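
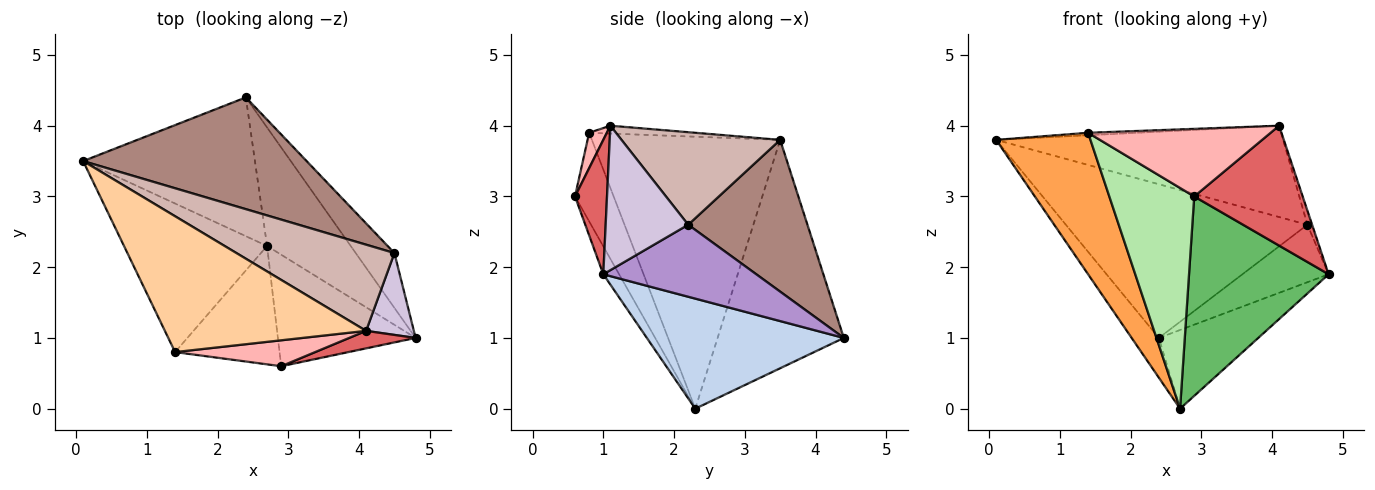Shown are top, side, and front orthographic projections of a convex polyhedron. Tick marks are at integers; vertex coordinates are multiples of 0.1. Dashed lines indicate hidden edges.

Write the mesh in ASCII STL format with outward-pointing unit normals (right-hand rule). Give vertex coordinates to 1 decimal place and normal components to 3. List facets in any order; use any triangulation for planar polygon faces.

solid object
 facet normal -0.788 0.170 -0.592
  outer loop
   vertex 2.7 2.3 0.0
   vertex 0.1 3.5 3.8
   vertex 2.4 4.4 1.0
  endloop
 endfacet
 facet normal 0.739 0.373 -0.561
  outer loop
   vertex 2.7 2.3 0.0
   vertex 2.4 4.4 1.0
   vertex 4.8 1.0 1.9
  endloop
 endfacet
 facet normal -0.809 -0.405 -0.426
  outer loop
   vertex 1.4 0.8 3.9
   vertex 0.1 3.5 3.8
   vertex 2.7 2.3 0.0
  endloop
 endfacet
 facet normal -0.039 0.018 0.999
  outer loop
   vertex 4.1 1.1 4.0
   vertex 0.1 3.5 3.8
   vertex 1.4 0.8 3.9
  endloop
 endfacet
 facet normal -0.098 -0.869 -0.486
  outer loop
   vertex 2.9 0.6 3.0
   vertex 2.7 2.3 0.0
   vertex 4.8 1.0 1.9
  endloop
 endfacet
 facet normal -0.372 -0.818 -0.439
  outer loop
   vertex 2.9 0.6 3.0
   vertex 1.4 0.8 3.9
   vertex 2.7 2.3 0.0
  endloop
 endfacet
 facet normal 0.280 -0.950 0.139
  outer loop
   vertex 2.9 0.6 3.0
   vertex 4.8 1.0 1.9
   vertex 4.1 1.1 4.0
  endloop
 endfacet
 facet normal 0.090 -0.930 0.357
  outer loop
   vertex 2.9 0.6 3.0
   vertex 4.1 1.1 4.0
   vertex 1.4 0.8 3.9
  endloop
 endfacet
 facet normal 0.789 0.445 -0.424
  outer loop
   vertex 4.5 2.2 2.6
   vertex 4.8 1.0 1.9
   vertex 2.4 4.4 1.0
  endloop
 endfacet
 facet normal 0.948 0.054 0.313
  outer loop
   vertex 4.5 2.2 2.6
   vertex 4.1 1.1 4.0
   vertex 4.8 1.0 1.9
  endloop
 endfacet
 facet normal 0.371 0.751 0.546
  outer loop
   vertex 4.5 2.2 2.6
   vertex 2.4 4.4 1.0
   vertex 0.1 3.5 3.8
  endloop
 endfacet
 facet normal 0.373 0.675 0.637
  outer loop
   vertex 4.5 2.2 2.6
   vertex 0.1 3.5 3.8
   vertex 4.1 1.1 4.0
  endloop
 endfacet
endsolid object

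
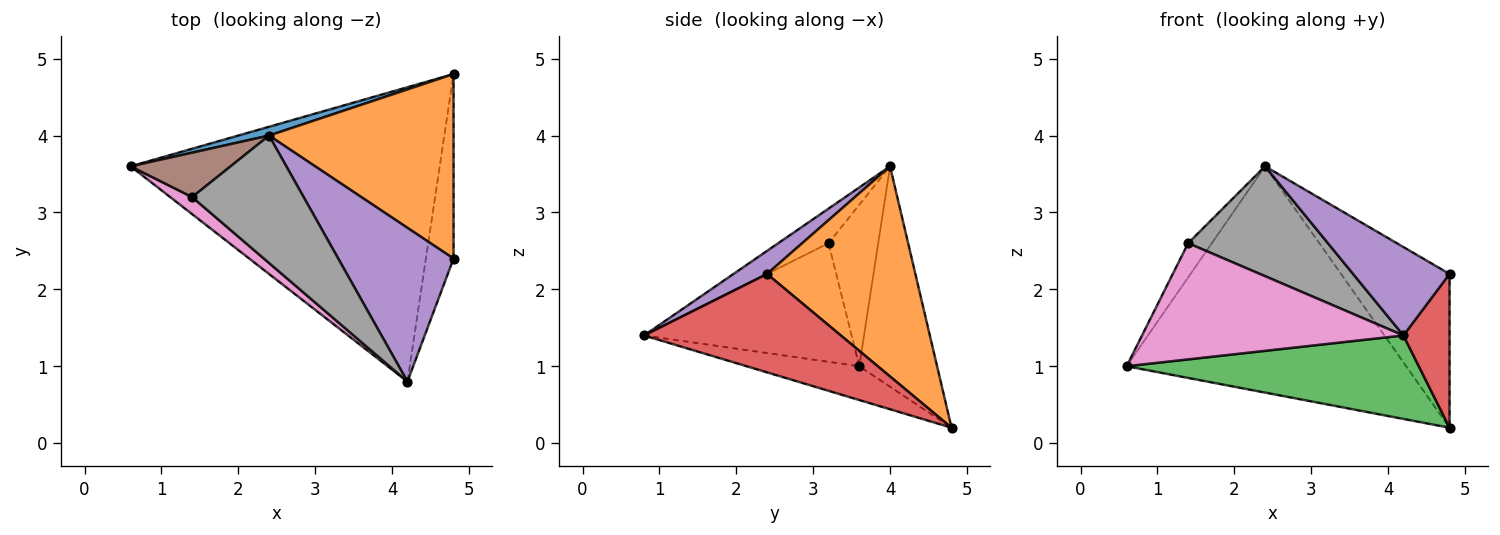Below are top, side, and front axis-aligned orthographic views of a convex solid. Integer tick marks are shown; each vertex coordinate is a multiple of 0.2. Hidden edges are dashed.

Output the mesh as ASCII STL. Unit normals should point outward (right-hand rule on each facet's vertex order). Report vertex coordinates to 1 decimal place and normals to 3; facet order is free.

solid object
 facet normal -0.268 0.963 0.037
  outer loop
   vertex 2.4 4.0 3.6
   vertex 4.8 4.8 0.2
   vertex 0.6 3.6 1.0
  endloop
 endfacet
 facet normal 0.658 0.482 0.578
  outer loop
   vertex 2.4 4.0 3.6
   vertex 4.8 2.4 2.2
   vertex 4.8 4.8 0.2
  endloop
 endfacet
 facet normal -0.105 -0.271 -0.957
  outer loop
   vertex 4.2 0.8 1.4
   vertex 0.6 3.6 1.0
   vertex 4.8 4.8 0.2
  endloop
 endfacet
 facet normal 0.939 -0.220 -0.264
  outer loop
   vertex 4.2 0.8 1.4
   vertex 4.8 4.8 0.2
   vertex 4.8 2.4 2.2
  endloop
 endfacet
 facet normal 0.171 -0.491 0.854
  outer loop
   vertex 4.2 0.8 1.4
   vertex 4.8 2.4 2.2
   vertex 2.4 4.0 3.6
  endloop
 endfacet
 facet normal -0.788 0.375 0.488
  outer loop
   vertex 1.4 3.2 2.6
   vertex 2.4 4.0 3.6
   vertex 0.6 3.6 1.0
  endloop
 endfacet
 facet normal -0.618 -0.778 0.114
  outer loop
   vertex 1.4 3.2 2.6
   vertex 0.6 3.6 1.0
   vertex 4.2 0.8 1.4
  endloop
 endfacet
 facet normal -0.229 -0.636 0.737
  outer loop
   vertex 1.4 3.2 2.6
   vertex 4.2 0.8 1.4
   vertex 2.4 4.0 3.6
  endloop
 endfacet
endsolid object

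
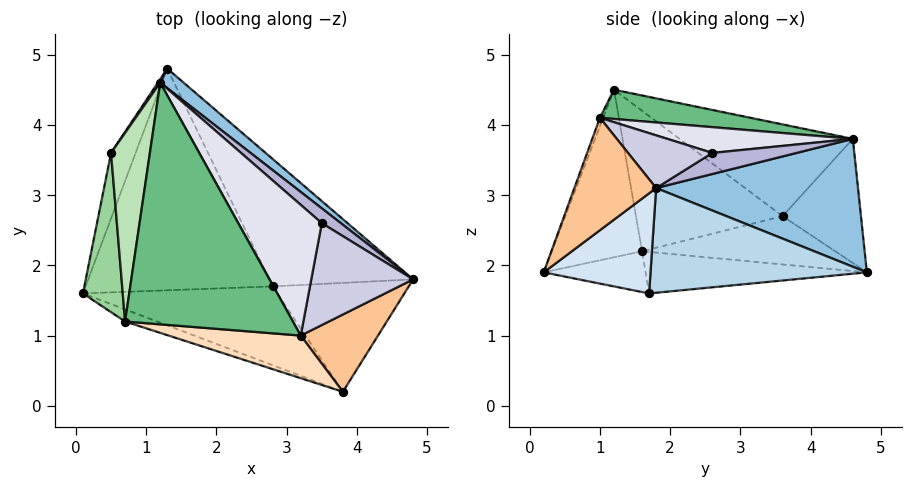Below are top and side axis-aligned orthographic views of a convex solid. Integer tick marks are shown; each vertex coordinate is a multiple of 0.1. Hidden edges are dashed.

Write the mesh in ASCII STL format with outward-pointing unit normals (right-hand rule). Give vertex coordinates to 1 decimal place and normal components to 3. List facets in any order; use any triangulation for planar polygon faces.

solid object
 facet normal -0.358 -0.931 -0.069
  outer loop
   vertex 3.8 0.2 1.9
   vertex 0.7 1.2 4.5
   vertex 0.1 1.6 2.2
  endloop
 endfacet
 facet normal 0.624 0.773 0.114
  outer loop
   vertex 1.2 4.6 3.8
   vertex 4.8 1.8 3.1
   vertex 1.3 4.8 1.9
  endloop
 endfacet
 facet normal 0.553 0.341 -0.760
  outer loop
   vertex 2.8 1.7 1.6
   vertex 1.3 4.8 1.9
   vertex 4.8 1.8 3.1
  endloop
 endfacet
 facet normal 0.577 0.228 -0.784
  outer loop
   vertex 2.8 1.7 1.6
   vertex 4.8 1.8 3.1
   vertex 3.8 0.2 1.9
  endloop
 endfacet
 facet normal -0.217 -0.010 -0.976
  outer loop
   vertex 2.8 1.7 1.6
   vertex 0.1 1.6 2.2
   vertex 1.3 4.8 1.9
  endloop
 endfacet
 facet normal -0.195 -0.316 -0.929
  outer loop
   vertex 2.8 1.7 1.6
   vertex 3.8 0.2 1.9
   vertex 0.1 1.6 2.2
  endloop
 endfacet
 facet normal 0.600 -0.685 0.413
  outer loop
   vertex 3.2 1.0 4.1
   vertex 3.8 0.2 1.9
   vertex 4.8 1.8 3.1
  endloop
 endfacet
 facet normal -0.021 -0.941 0.336
  outer loop
   vertex 3.2 1.0 4.1
   vertex 0.7 1.2 4.5
   vertex 3.8 0.2 1.9
  endloop
 endfacet
 facet normal 0.169 0.175 0.970
  outer loop
   vertex 3.2 1.0 4.1
   vertex 1.2 4.6 3.8
   vertex 0.7 1.2 4.5
  endloop
 endfacet
 facet normal -0.955 0.123 0.271
  outer loop
   vertex 0.5 3.6 2.7
   vertex 0.1 1.6 2.2
   vertex 0.7 1.2 4.5
  endloop
 endfacet
 facet normal -0.900 0.211 0.381
  outer loop
   vertex 0.5 3.6 2.7
   vertex 0.7 1.2 4.5
   vertex 1.2 4.6 3.8
  endloop
 endfacet
 facet normal -0.856 0.280 -0.436
  outer loop
   vertex 0.5 3.6 2.7
   vertex 1.3 4.8 1.9
   vertex 0.1 1.6 2.2
  endloop
 endfacet
 facet normal -0.827 0.562 0.016
  outer loop
   vertex 0.5 3.6 2.7
   vertex 1.2 4.6 3.8
   vertex 1.3 4.8 1.9
  endloop
 endfacet
 facet normal 0.583 0.618 0.528
  outer loop
   vertex 3.5 2.6 3.6
   vertex 4.8 1.8 3.1
   vertex 1.2 4.6 3.8
  endloop
 endfacet
 facet normal 0.451 0.188 0.872
  outer loop
   vertex 3.5 2.6 3.6
   vertex 3.2 1.0 4.1
   vertex 4.8 1.8 3.1
  endloop
 endfacet
 facet normal 0.286 0.236 0.928
  outer loop
   vertex 3.5 2.6 3.6
   vertex 1.2 4.6 3.8
   vertex 3.2 1.0 4.1
  endloop
 endfacet
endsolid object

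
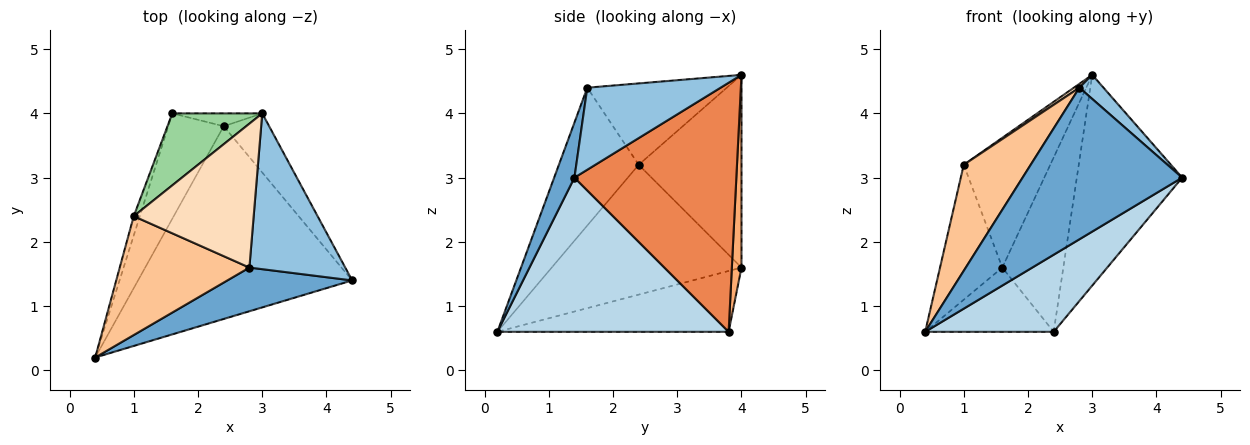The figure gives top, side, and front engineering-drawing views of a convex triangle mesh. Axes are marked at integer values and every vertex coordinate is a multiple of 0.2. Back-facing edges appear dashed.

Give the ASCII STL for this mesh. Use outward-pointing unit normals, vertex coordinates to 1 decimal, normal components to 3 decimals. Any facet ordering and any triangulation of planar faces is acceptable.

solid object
 facet normal 0.121 -0.954 0.275
  outer loop
   vertex 2.8 1.6 4.4
   vertex 0.4 0.2 0.6
   vertex 4.4 1.4 3.0
  endloop
 endfacet
 facet normal 0.646 -0.117 0.755
  outer loop
   vertex 2.8 1.6 4.4
   vertex 4.4 1.4 3.0
   vertex 3.0 4.0 4.6
  endloop
 endfacet
 facet normal 0.556 -0.309 -0.772
  outer loop
   vertex 2.4 3.8 0.6
   vertex 4.4 1.4 3.0
   vertex 0.4 0.2 0.6
  endloop
 endfacet
 facet normal -0.684 0.380 -0.623
  outer loop
   vertex 2.4 3.8 0.6
   vertex 0.4 0.2 0.6
   vertex 1.6 4.0 1.6
  endloop
 endfacet
 facet normal 0.828 0.539 -0.151
  outer loop
   vertex 2.4 3.8 0.6
   vertex 3.0 4.0 4.6
   vertex 4.4 1.4 3.0
  endloop
 endfacet
 facet normal 0.156 0.985 -0.073
  outer loop
   vertex 2.4 3.8 0.6
   vertex 1.6 4.0 1.6
   vertex 3.0 4.0 4.6
  endloop
 endfacet
 facet normal -0.622 -0.521 0.585
  outer loop
   vertex 1.0 2.4 3.2
   vertex 0.4 0.2 0.6
   vertex 2.8 1.6 4.4
  endloop
 endfacet
 facet normal -0.561 -0.022 0.827
  outer loop
   vertex 1.0 2.4 3.2
   vertex 2.8 1.6 4.4
   vertex 3.0 4.0 4.6
  endloop
 endfacet
 facet normal -0.949 0.311 -0.044
  outer loop
   vertex 1.0 2.4 3.2
   vertex 1.6 4.0 1.6
   vertex 0.4 0.2 0.6
  endloop
 endfacet
 facet normal -0.721 0.606 0.336
  outer loop
   vertex 1.0 2.4 3.2
   vertex 3.0 4.0 4.6
   vertex 1.6 4.0 1.6
  endloop
 endfacet
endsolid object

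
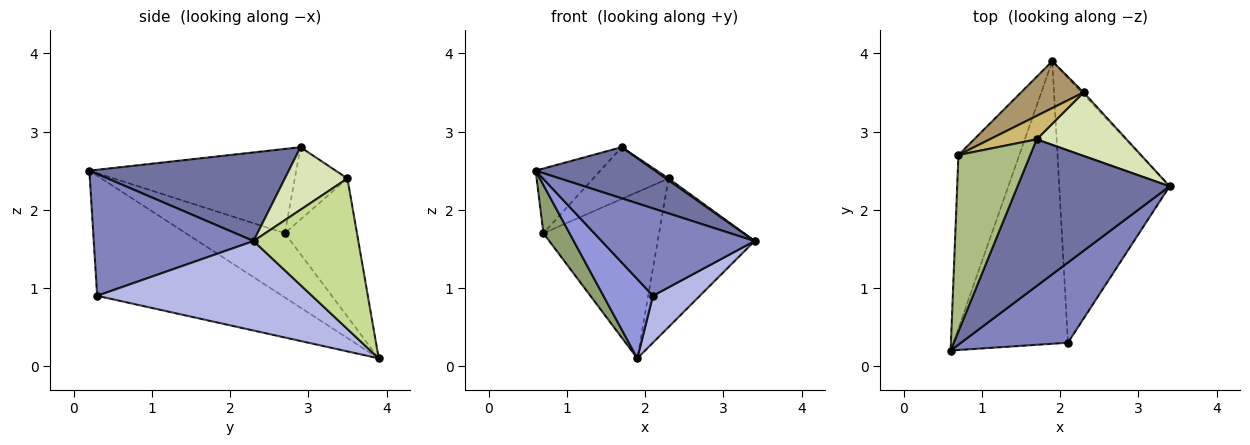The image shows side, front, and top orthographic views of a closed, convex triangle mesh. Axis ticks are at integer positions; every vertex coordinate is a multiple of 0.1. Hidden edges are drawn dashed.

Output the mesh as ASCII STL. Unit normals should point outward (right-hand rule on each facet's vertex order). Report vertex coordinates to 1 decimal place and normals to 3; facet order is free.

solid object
 facet normal 0.482 -0.288 0.827
  outer loop
   vertex 1.7 2.9 2.8
   vertex 0.6 0.2 2.5
   vertex 3.4 2.3 1.6
  endloop
 endfacet
 facet normal 0.610 -0.584 0.535
  outer loop
   vertex 2.1 0.3 0.9
   vertex 3.4 2.3 1.6
   vertex 0.6 0.2 2.5
  endloop
 endfacet
 facet normal -0.710 -0.190 -0.678
  outer loop
   vertex 2.1 0.3 0.9
   vertex 0.6 0.2 2.5
   vertex 1.9 3.9 0.1
  endloop
 endfacet
 facet normal 0.624 -0.136 -0.769
  outer loop
   vertex 2.1 0.3 0.9
   vertex 1.9 3.9 0.1
   vertex 3.4 2.3 1.6
  endloop
 endfacet
 facet normal -0.713 -0.188 -0.676
  outer loop
   vertex 0.7 2.7 1.7
   vertex 1.9 3.9 0.1
   vertex 0.6 0.2 2.5
  endloop
 endfacet
 facet normal -0.740 0.232 0.631
  outer loop
   vertex 0.7 2.7 1.7
   vertex 0.6 0.2 2.5
   vertex 1.7 2.9 2.8
  endloop
 endfacet
 facet normal 0.734 0.679 -0.010
  outer loop
   vertex 2.3 3.5 2.4
   vertex 3.4 2.3 1.6
   vertex 1.9 3.9 0.1
  endloop
 endfacet
 facet normal 0.571 -0.024 0.821
  outer loop
   vertex 2.3 3.5 2.4
   vertex 1.7 2.9 2.8
   vertex 3.4 2.3 1.6
  endloop
 endfacet
 facet normal -0.515 0.825 0.233
  outer loop
   vertex 2.3 3.5 2.4
   vertex 1.9 3.9 0.1
   vertex 0.7 2.7 1.7
  endloop
 endfacet
 facet normal -0.537 0.769 0.348
  outer loop
   vertex 2.3 3.5 2.4
   vertex 0.7 2.7 1.7
   vertex 1.7 2.9 2.8
  endloop
 endfacet
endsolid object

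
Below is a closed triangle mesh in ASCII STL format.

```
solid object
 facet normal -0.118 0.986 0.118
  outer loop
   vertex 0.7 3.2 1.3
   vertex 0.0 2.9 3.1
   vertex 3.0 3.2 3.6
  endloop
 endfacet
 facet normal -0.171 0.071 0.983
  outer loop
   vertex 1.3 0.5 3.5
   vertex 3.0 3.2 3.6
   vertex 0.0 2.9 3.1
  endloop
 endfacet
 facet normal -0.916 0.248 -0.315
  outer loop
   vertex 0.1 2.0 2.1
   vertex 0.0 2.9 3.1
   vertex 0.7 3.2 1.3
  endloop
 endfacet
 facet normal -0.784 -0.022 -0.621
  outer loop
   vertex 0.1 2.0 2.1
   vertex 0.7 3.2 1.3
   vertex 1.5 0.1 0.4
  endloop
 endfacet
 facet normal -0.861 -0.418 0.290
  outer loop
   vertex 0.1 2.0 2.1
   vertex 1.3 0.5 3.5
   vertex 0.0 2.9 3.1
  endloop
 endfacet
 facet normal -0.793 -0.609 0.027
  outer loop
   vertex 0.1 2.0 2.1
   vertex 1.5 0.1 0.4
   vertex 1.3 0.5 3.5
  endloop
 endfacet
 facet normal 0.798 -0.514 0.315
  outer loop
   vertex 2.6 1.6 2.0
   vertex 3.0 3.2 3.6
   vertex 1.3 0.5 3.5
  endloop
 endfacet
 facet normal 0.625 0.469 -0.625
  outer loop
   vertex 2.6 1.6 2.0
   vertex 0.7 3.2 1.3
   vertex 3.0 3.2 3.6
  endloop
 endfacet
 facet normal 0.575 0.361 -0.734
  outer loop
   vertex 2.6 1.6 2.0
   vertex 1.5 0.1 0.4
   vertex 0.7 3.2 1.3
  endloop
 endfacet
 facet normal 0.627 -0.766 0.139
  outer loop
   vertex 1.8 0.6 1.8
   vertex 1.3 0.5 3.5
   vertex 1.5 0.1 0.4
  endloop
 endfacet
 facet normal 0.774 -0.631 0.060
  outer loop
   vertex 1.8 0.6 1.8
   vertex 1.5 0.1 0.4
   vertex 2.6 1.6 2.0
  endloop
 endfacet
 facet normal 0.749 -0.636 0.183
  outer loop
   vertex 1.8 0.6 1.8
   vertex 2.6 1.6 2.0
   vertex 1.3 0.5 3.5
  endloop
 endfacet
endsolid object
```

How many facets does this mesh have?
12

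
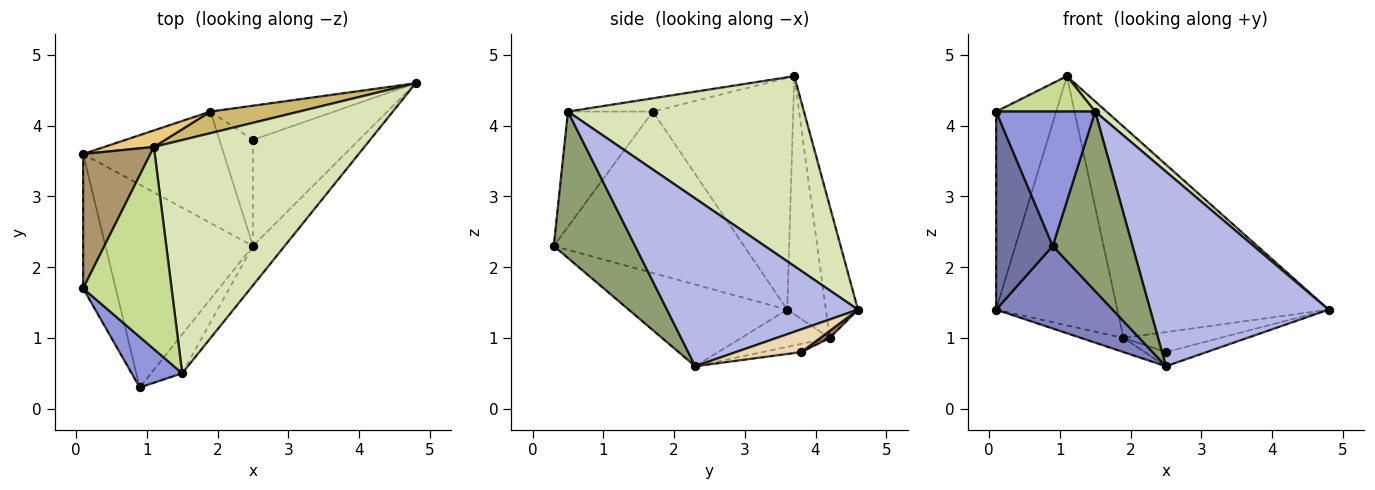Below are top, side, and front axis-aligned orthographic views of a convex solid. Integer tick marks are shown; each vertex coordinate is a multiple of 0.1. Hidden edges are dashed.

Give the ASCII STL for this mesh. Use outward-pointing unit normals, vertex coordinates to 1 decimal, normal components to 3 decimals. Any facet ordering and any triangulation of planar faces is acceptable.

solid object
 facet normal -0.941 -0.280 -0.190
  outer loop
   vertex 0.1 3.6 1.4
   vertex 0.9 0.3 2.3
   vertex 0.1 1.7 4.2
  endloop
 endfacet
 facet normal -0.456 -0.335 -0.824
  outer loop
   vertex 0.1 3.6 1.4
   vertex 2.5 2.3 0.6
   vertex 0.9 0.3 2.3
  endloop
 endfacet
 facet normal -0.626 -0.730 0.274
  outer loop
   vertex 1.5 0.5 4.2
   vertex 0.1 1.7 4.2
   vertex 0.9 0.3 2.3
  endloop
 endfacet
 facet normal 0.724 -0.676 -0.137
  outer loop
   vertex 1.5 0.5 4.2
   vertex 2.5 2.3 0.6
   vertex 4.8 4.6 1.4
  endloop
 endfacet
 facet normal 0.706 -0.692 -0.150
  outer loop
   vertex 1.5 0.5 4.2
   vertex 0.9 0.3 2.3
   vertex 2.5 2.3 0.6
  endloop
 endfacet
 facet normal -0.254 0.122 -0.960
  outer loop
   vertex 1.9 4.2 1.0
   vertex 2.5 2.3 0.6
   vertex 0.1 3.6 1.4
  endloop
 endfacet
 facet normal -0.146 -0.171 0.974
  outer loop
   vertex 1.1 3.7 4.7
   vertex 0.1 1.7 4.2
   vertex 1.5 0.5 4.2
  endloop
 endfacet
 facet normal 0.670 -0.032 0.742
  outer loop
   vertex 1.1 3.7 4.7
   vertex 1.5 0.5 4.2
   vertex 4.8 4.6 1.4
  endloop
 endfacet
 facet normal -0.888 0.380 0.258
  outer loop
   vertex 1.1 3.7 4.7
   vertex 0.1 3.6 1.4
   vertex 0.1 1.7 4.2
  endloop
 endfacet
 facet normal -0.150 0.984 0.101
  outer loop
   vertex 1.1 3.7 4.7
   vertex 4.8 4.6 1.4
   vertex 1.9 4.2 1.0
  endloop
 endfacet
 facet normal -0.303 0.951 0.063
  outer loop
   vertex 1.1 3.7 4.7
   vertex 1.9 4.2 1.0
   vertex 0.1 3.6 1.4
  endloop
 endfacet
 facet normal 0.208 0.129 -0.970
  outer loop
   vertex 2.5 3.8 0.8
   vertex 4.8 4.6 1.4
   vertex 2.5 2.3 0.6
  endloop
 endfacet
 facet normal 0.049 0.505 -0.862
  outer loop
   vertex 2.5 3.8 0.8
   vertex 1.9 4.2 1.0
   vertex 4.8 4.6 1.4
  endloop
 endfacet
 facet normal -0.235 0.128 -0.963
  outer loop
   vertex 2.5 3.8 0.8
   vertex 2.5 2.3 0.6
   vertex 1.9 4.2 1.0
  endloop
 endfacet
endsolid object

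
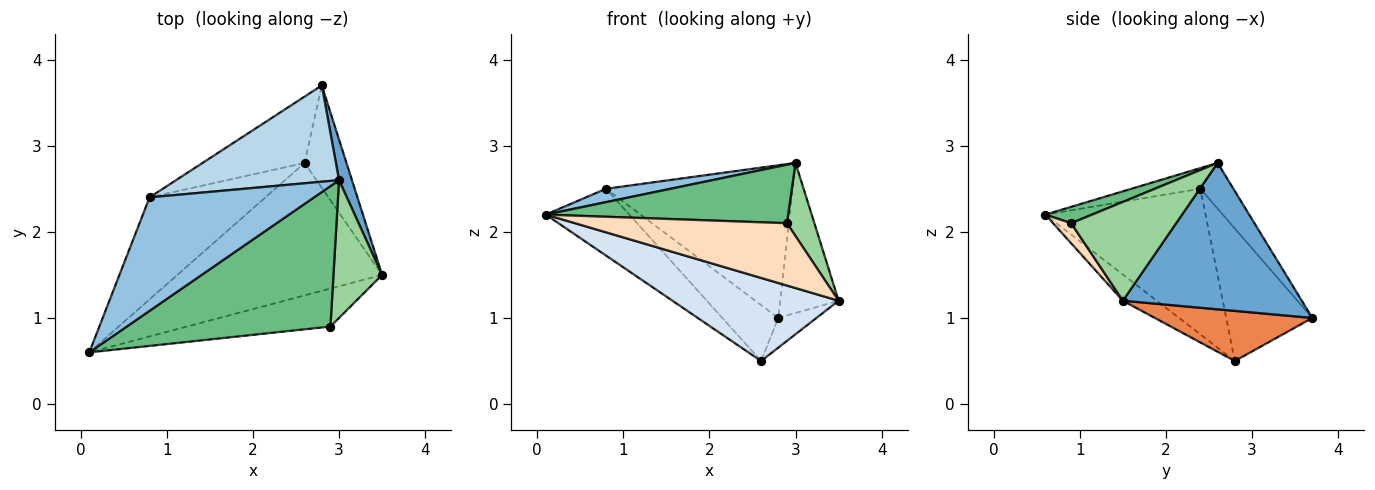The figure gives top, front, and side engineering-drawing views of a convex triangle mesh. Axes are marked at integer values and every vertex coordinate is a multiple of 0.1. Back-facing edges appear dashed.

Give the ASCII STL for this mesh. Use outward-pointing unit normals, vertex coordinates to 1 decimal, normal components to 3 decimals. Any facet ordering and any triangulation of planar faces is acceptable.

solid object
 facet normal 0.947 0.309 0.084
  outer loop
   vertex 3.0 2.6 2.8
   vertex 3.5 1.5 1.2
   vertex 2.8 3.7 1.0
  endloop
 endfacet
 facet normal -0.124 -0.116 0.985
  outer loop
   vertex 0.8 2.4 2.5
   vertex 0.1 0.6 2.2
   vertex 3.0 2.6 2.8
  endloop
 endfacet
 facet normal -0.148 0.836 0.528
  outer loop
   vertex 0.8 2.4 2.5
   vertex 3.0 2.6 2.8
   vertex 2.8 3.7 1.0
  endloop
 endfacet
 facet normal -0.108 -0.528 -0.842
  outer loop
   vertex 2.6 2.8 0.5
   vertex 3.5 1.5 1.2
   vertex 0.1 0.6 2.2
  endloop
 endfacet
 facet normal 0.754 0.183 -0.631
  outer loop
   vertex 2.6 2.8 0.5
   vertex 2.8 3.7 1.0
   vertex 3.5 1.5 1.2
  endloop
 endfacet
 facet normal -0.725 0.378 -0.576
  outer loop
   vertex 2.6 2.8 0.5
   vertex 0.1 0.6 2.2
   vertex 0.8 2.4 2.5
  endloop
 endfacet
 facet normal -0.704 0.458 -0.542
  outer loop
   vertex 2.6 2.8 0.5
   vertex 0.8 2.4 2.5
   vertex 2.8 3.7 1.0
  endloop
 endfacet
 facet normal 0.073 -0.852 -0.519
  outer loop
   vertex 2.9 0.9 2.1
   vertex 0.1 0.6 2.2
   vertex 3.5 1.5 1.2
  endloop
 endfacet
 facet normal 0.074 -0.383 0.921
  outer loop
   vertex 2.9 0.9 2.1
   vertex 3.0 2.6 2.8
   vertex 0.1 0.6 2.2
  endloop
 endfacet
 facet normal 0.873 -0.228 0.430
  outer loop
   vertex 2.9 0.9 2.1
   vertex 3.5 1.5 1.2
   vertex 3.0 2.6 2.8
  endloop
 endfacet
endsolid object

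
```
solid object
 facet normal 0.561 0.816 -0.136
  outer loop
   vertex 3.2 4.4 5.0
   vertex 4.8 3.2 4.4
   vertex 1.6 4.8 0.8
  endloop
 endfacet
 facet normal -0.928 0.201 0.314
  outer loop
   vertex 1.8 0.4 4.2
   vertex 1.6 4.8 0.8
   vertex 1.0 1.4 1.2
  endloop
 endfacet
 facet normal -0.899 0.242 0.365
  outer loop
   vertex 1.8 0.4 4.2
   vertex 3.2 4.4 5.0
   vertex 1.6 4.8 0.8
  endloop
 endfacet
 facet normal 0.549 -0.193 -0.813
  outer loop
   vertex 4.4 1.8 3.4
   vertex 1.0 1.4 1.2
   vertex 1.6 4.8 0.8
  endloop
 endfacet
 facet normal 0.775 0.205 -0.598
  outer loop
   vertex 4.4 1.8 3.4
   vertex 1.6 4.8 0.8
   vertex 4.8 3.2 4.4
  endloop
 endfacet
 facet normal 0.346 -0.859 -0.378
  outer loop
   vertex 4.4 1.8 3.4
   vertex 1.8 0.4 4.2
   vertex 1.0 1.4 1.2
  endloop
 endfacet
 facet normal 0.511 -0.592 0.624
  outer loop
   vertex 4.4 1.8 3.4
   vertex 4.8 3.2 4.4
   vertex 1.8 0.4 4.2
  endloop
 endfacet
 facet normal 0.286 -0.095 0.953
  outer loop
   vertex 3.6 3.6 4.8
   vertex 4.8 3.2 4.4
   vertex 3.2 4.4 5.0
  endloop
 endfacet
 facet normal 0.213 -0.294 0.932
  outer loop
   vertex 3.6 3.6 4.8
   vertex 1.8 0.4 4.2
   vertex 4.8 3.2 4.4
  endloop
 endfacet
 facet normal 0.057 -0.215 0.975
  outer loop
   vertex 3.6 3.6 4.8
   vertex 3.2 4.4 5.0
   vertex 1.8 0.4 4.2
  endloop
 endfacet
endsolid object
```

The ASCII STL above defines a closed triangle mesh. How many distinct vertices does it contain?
7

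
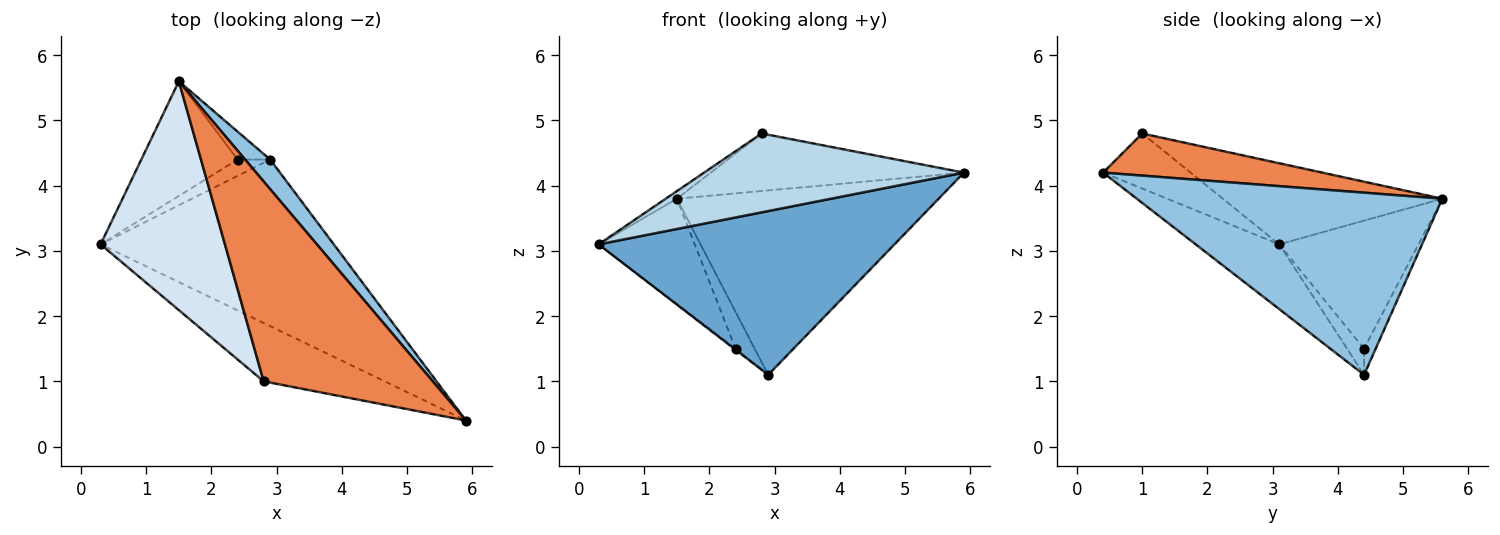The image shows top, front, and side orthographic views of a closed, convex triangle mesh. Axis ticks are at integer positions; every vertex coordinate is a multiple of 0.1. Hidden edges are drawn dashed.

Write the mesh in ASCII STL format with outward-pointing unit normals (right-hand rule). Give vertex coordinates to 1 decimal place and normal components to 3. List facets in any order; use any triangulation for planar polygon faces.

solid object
 facet normal -0.194 -0.688 -0.699
  outer loop
   vertex 2.9 4.4 1.1
   vertex 5.9 0.4 4.2
   vertex 0.3 3.1 3.1
  endloop
 endfacet
 facet normal 0.755 0.647 0.104
  outer loop
   vertex 2.9 4.4 1.1
   vertex 1.5 5.6 3.8
   vertex 5.9 0.4 4.2
  endloop
 endfacet
 facet normal -0.261 -0.776 -0.574
  outer loop
   vertex 2.8 1.0 4.8
   vertex 0.3 3.1 3.1
   vertex 5.9 0.4 4.2
  endloop
 endfacet
 facet normal -0.546 0.028 0.837
  outer loop
   vertex 2.8 1.0 4.8
   vertex 1.5 5.6 3.8
   vertex 0.3 3.1 3.1
  endloop
 endfacet
 facet normal 0.233 0.269 0.935
  outer loop
   vertex 2.8 1.0 4.8
   vertex 5.9 0.4 4.2
   vertex 1.5 5.6 3.8
  endloop
 endfacet
 facet normal -0.700 0.483 -0.526
  outer loop
   vertex 2.4 4.4 1.5
   vertex 0.3 3.1 3.1
   vertex 1.5 5.6 3.8
  endloop
 endfacet
 facet normal -0.624 0.048 -0.780
  outer loop
   vertex 2.4 4.4 1.5
   vertex 2.9 4.4 1.1
   vertex 0.3 3.1 3.1
  endloop
 endfacet
 facet normal -0.436 0.717 -0.544
  outer loop
   vertex 2.4 4.4 1.5
   vertex 1.5 5.6 3.8
   vertex 2.9 4.4 1.1
  endloop
 endfacet
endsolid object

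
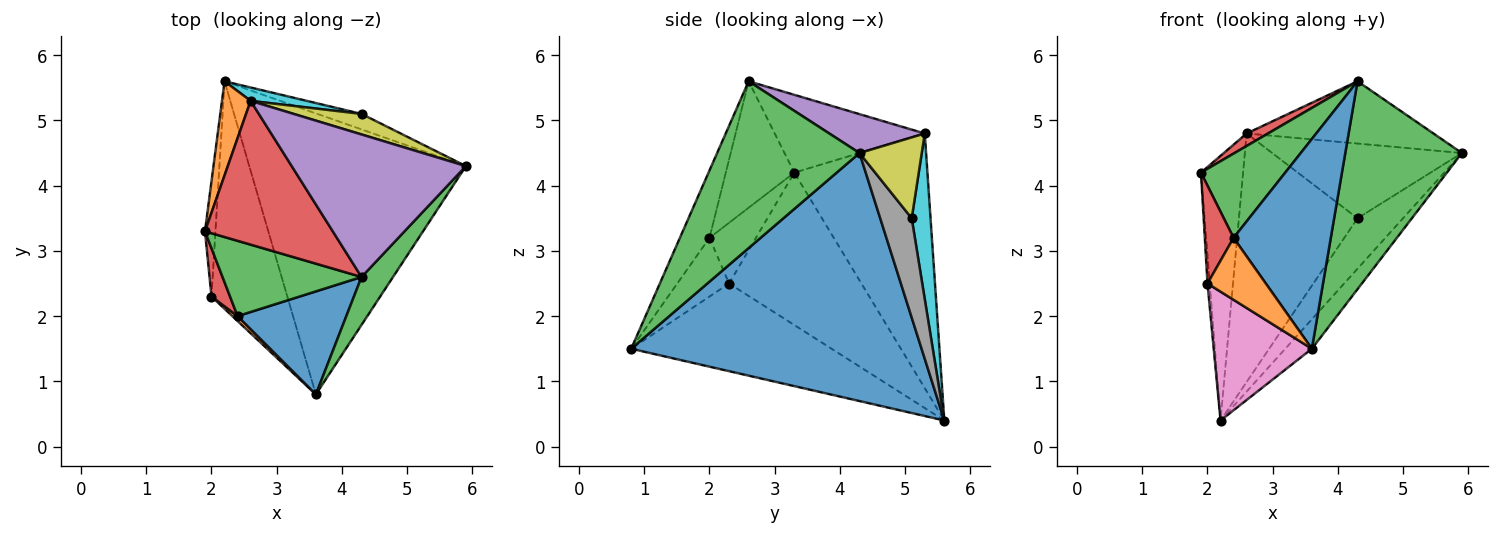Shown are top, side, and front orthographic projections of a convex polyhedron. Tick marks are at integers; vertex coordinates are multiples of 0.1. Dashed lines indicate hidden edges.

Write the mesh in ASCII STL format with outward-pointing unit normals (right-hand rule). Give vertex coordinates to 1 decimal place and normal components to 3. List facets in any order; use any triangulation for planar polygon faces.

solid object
 facet normal 0.751 0.069 -0.656
  outer loop
   vertex 2.2 5.6 0.4
   vertex 5.9 4.3 4.5
   vertex 3.6 0.8 1.5
  endloop
 endfacet
 facet normal -0.948 0.300 0.107
  outer loop
   vertex 2.6 5.3 4.8
   vertex 2.2 5.6 0.4
   vertex 1.9 3.3 4.2
  endloop
 endfacet
 facet normal 0.766 -0.627 0.145
  outer loop
   vertex 4.3 2.6 5.6
   vertex 3.6 0.8 1.5
   vertex 5.9 4.3 4.5
  endloop
 endfacet
 facet normal -0.519 -0.074 0.852
  outer loop
   vertex 4.3 2.6 5.6
   vertex 2.6 5.3 4.8
   vertex 1.9 3.3 4.2
  endloop
 endfacet
 facet normal 0.200 0.392 0.898
  outer loop
   vertex 4.3 2.6 5.6
   vertex 5.9 4.3 4.5
   vertex 2.6 5.3 4.8
  endloop
 endfacet
 facet normal -0.998 0.017 -0.069
  outer loop
   vertex 2.0 2.3 2.5
   vertex 1.9 3.3 4.2
   vertex 2.2 5.6 0.4
  endloop
 endfacet
 facet normal -0.709 -0.347 -0.614
  outer loop
   vertex 2.0 2.3 2.5
   vertex 2.2 5.6 0.4
   vertex 3.6 0.8 1.5
  endloop
 endfacet
 facet normal 0.552 0.797 -0.245
  outer loop
   vertex 4.3 5.1 3.5
   vertex 5.9 4.3 4.5
   vertex 2.2 5.6 0.4
  endloop
 endfacet
 facet normal 0.302 0.919 0.253
  outer loop
   vertex 4.3 5.1 3.5
   vertex 2.6 5.3 4.8
   vertex 5.9 4.3 4.5
  endloop
 endfacet
 facet normal 0.157 0.986 0.053
  outer loop
   vertex 4.3 5.1 3.5
   vertex 2.2 5.6 0.4
   vertex 2.6 5.3 4.8
  endloop
 endfacet
 facet normal -0.264 -0.866 0.425
  outer loop
   vertex 2.4 2.0 3.2
   vertex 3.6 0.8 1.5
   vertex 4.3 2.6 5.6
  endloop
 endfacet
 facet normal -0.663 -0.746 0.059
  outer loop
   vertex 2.4 2.0 3.2
   vertex 2.0 2.3 2.5
   vertex 3.6 0.8 1.5
  endloop
 endfacet
 facet normal -0.518 -0.638 0.570
  outer loop
   vertex 2.4 2.0 3.2
   vertex 4.3 2.6 5.6
   vertex 1.9 3.3 4.2
  endloop
 endfacet
 facet normal -0.823 -0.510 0.252
  outer loop
   vertex 2.4 2.0 3.2
   vertex 1.9 3.3 4.2
   vertex 2.0 2.3 2.5
  endloop
 endfacet
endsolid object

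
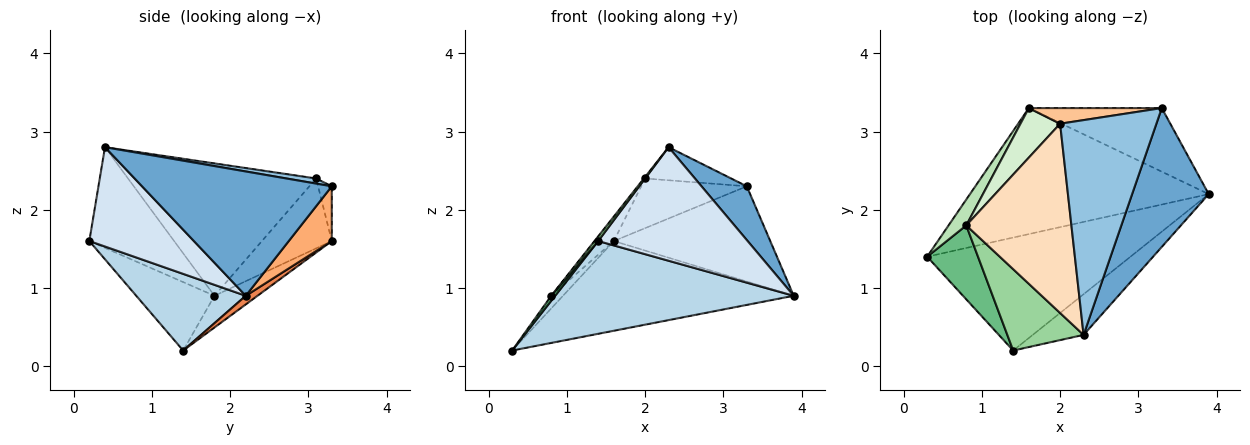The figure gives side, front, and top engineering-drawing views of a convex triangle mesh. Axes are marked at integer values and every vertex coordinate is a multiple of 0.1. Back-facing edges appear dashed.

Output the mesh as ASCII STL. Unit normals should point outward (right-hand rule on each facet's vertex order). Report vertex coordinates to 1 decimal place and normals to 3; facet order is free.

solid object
 facet normal 0.834 -0.199 0.514
  outer loop
   vertex 3.3 3.3 2.3
   vertex 2.3 0.4 2.8
   vertex 3.9 2.2 0.9
  endloop
 endfacet
 facet normal 0.053 0.152 0.987
  outer loop
   vertex 2.0 3.1 2.4
   vertex 2.3 0.4 2.8
   vertex 3.3 3.3 2.3
  endloop
 endfacet
 facet normal 0.280 -0.609 -0.742
  outer loop
   vertex 1.4 0.2 1.6
   vertex 0.3 1.4 0.2
   vertex 3.9 2.2 0.9
  endloop
 endfacet
 facet normal 0.550 -0.786 -0.282
  outer loop
   vertex 1.4 0.2 1.6
   vertex 3.9 2.2 0.9
   vertex 2.3 0.4 2.8
  endloop
 endfacet
 facet normal 0.029 0.580 -0.814
  outer loop
   vertex 1.6 3.3 1.6
   vertex 3.9 2.2 0.9
   vertex 0.3 1.4 0.2
  endloop
 endfacet
 facet normal 0.223 0.811 -0.541
  outer loop
   vertex 1.6 3.3 1.6
   vertex 3.3 3.3 2.3
   vertex 3.9 2.2 0.9
  endloop
 endfacet
 facet normal -0.123 0.947 0.298
  outer loop
   vertex 1.6 3.3 1.6
   vertex 2.0 3.1 2.4
   vertex 3.3 3.3 2.3
  endloop
 endfacet
 facet normal -0.783 0.005 0.622
  outer loop
   vertex 0.8 1.8 0.9
   vertex 2.3 0.4 2.8
   vertex 2.0 3.1 2.4
  endloop
 endfacet
 facet normal -0.802 -0.040 0.596
  outer loop
   vertex 0.8 1.8 0.9
   vertex 0.3 1.4 0.2
   vertex 1.4 0.2 1.6
  endloop
 endfacet
 facet normal -0.797 -0.035 0.603
  outer loop
   vertex 0.8 1.8 0.9
   vertex 1.4 0.2 1.6
   vertex 2.3 0.4 2.8
  endloop
 endfacet
 facet normal -0.849 0.232 0.474
  outer loop
   vertex 0.8 1.8 0.9
   vertex 1.6 3.3 1.6
   vertex 0.3 1.4 0.2
  endloop
 endfacet
 facet normal -0.847 0.228 0.480
  outer loop
   vertex 0.8 1.8 0.9
   vertex 2.0 3.1 2.4
   vertex 1.6 3.3 1.6
  endloop
 endfacet
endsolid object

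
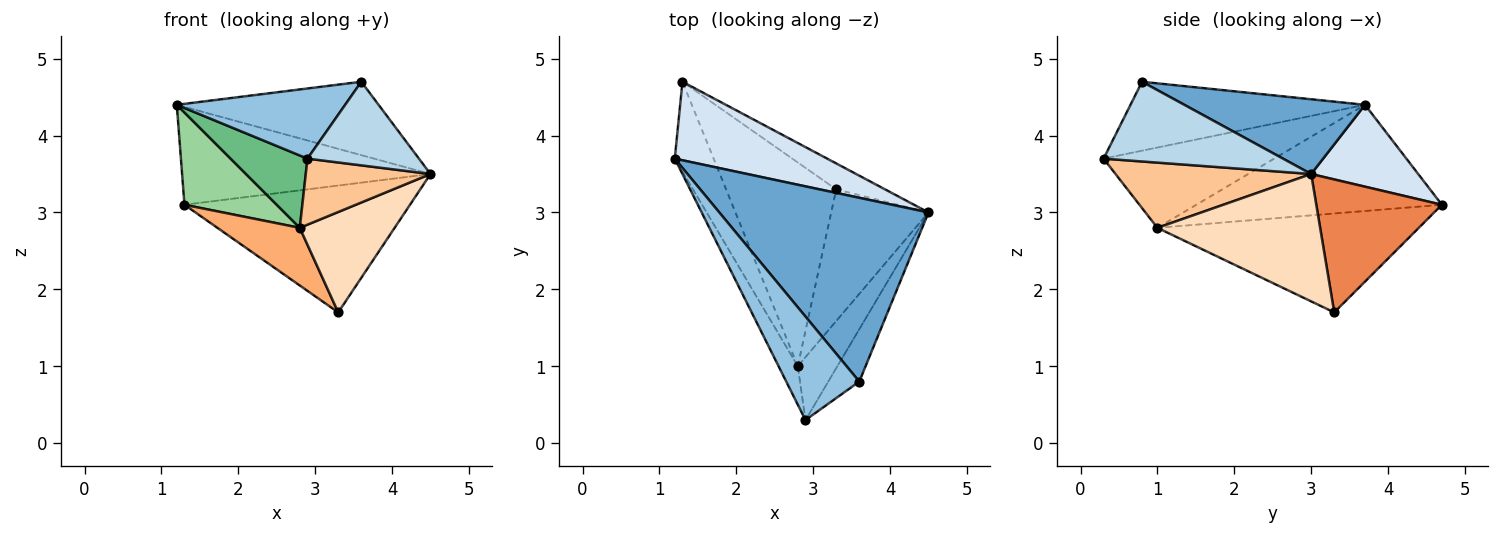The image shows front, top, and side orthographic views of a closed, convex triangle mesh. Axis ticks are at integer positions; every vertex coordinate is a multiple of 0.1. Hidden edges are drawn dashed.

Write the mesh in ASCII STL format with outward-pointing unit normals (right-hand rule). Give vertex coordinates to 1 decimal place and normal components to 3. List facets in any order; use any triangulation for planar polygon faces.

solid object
 facet normal 0.315 0.352 0.881
  outer loop
   vertex 3.6 0.8 4.7
   vertex 4.5 3.0 3.5
   vertex 1.2 3.7 4.4
  endloop
 endfacet
 facet normal -0.616 -0.442 0.652
  outer loop
   vertex 3.6 0.8 4.7
   vertex 1.2 3.7 4.4
   vertex 2.9 0.3 3.7
  endloop
 endfacet
 facet normal 0.806 -0.501 -0.314
  outer loop
   vertex 3.6 0.8 4.7
   vertex 2.9 0.3 3.7
   vertex 4.5 3.0 3.5
  endloop
 endfacet
 facet normal 0.319 0.739 0.593
  outer loop
   vertex 1.3 4.7 3.1
   vertex 1.2 3.7 4.4
   vertex 4.5 3.0 3.5
  endloop
 endfacet
 facet normal 0.479 0.860 -0.176
  outer loop
   vertex 1.3 4.7 3.1
   vertex 4.5 3.0 3.5
   vertex 3.3 3.3 1.7
  endloop
 endfacet
 facet normal -0.654 -0.206 -0.728
  outer loop
   vertex 2.8 1.0 2.8
   vertex 1.3 4.7 3.1
   vertex 3.3 3.3 1.7
  endloop
 endfacet
 facet normal 0.751 -0.479 -0.456
  outer loop
   vertex 2.8 1.0 2.8
   vertex 4.5 3.0 3.5
   vertex 2.9 0.3 3.7
  endloop
 endfacet
 facet normal 0.721 -0.420 -0.551
  outer loop
   vertex 2.8 1.0 2.8
   vertex 3.3 3.3 1.7
   vertex 4.5 3.0 3.5
  endloop
 endfacet
 facet normal -0.891 -0.401 -0.213
  outer loop
   vertex 2.8 1.0 2.8
   vertex 2.9 0.3 3.7
   vertex 1.2 3.7 4.4
  endloop
 endfacet
 facet normal -0.886 -0.333 -0.324
  outer loop
   vertex 2.8 1.0 2.8
   vertex 1.2 3.7 4.4
   vertex 1.3 4.7 3.1
  endloop
 endfacet
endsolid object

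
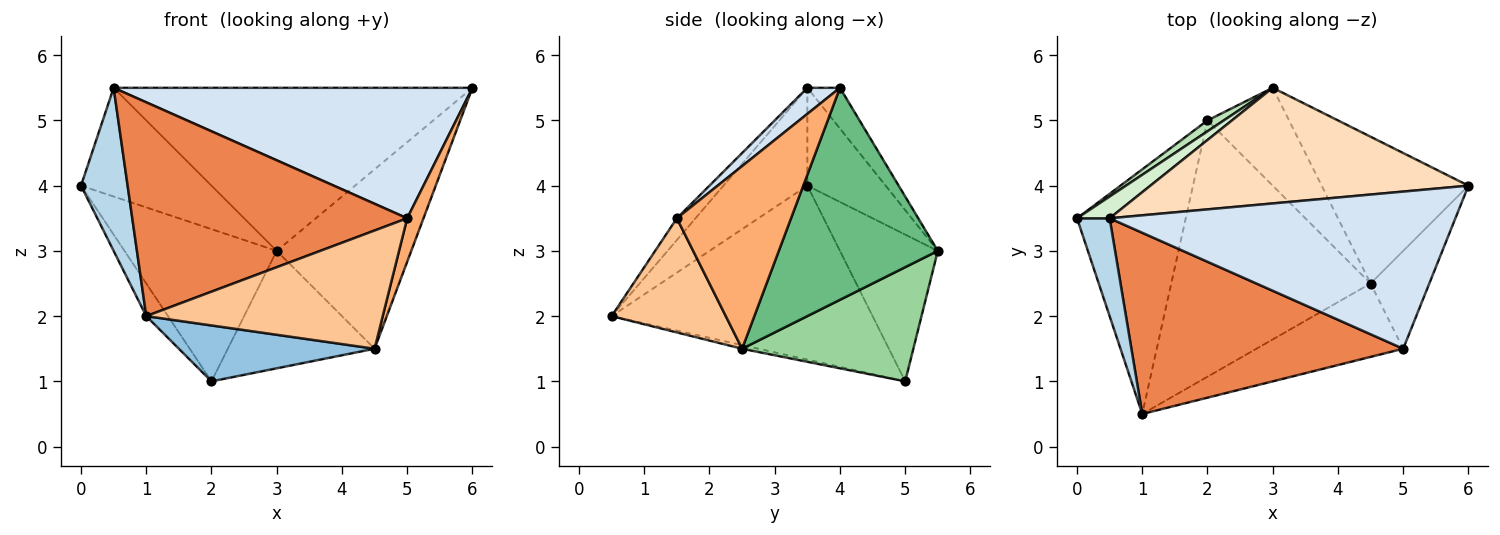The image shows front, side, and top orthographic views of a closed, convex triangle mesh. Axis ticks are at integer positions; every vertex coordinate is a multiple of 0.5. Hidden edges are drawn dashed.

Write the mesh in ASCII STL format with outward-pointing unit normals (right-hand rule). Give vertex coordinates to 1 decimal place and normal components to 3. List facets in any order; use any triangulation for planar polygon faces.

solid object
 facet normal -0.846 0.070 -0.529
  outer loop
   vertex 2.0 5.0 1.0
   vertex 1.0 0.5 2.0
   vertex 0.0 3.5 4.0
  endloop
 endfacet
 facet normal -0.018 -0.213 -0.977
  outer loop
   vertex 4.5 2.5 1.5
   vertex 1.0 0.5 2.0
   vertex 2.0 5.0 1.0
  endloop
 endfacet
 facet normal -0.839 -0.466 0.280
  outer loop
   vertex 0.5 3.5 5.5
   vertex 0.0 3.5 4.0
   vertex 1.0 0.5 2.0
  endloop
 endfacet
 facet normal 0.058 -0.638 0.768
  outer loop
   vertex 5.0 1.5 3.5
   vertex 6.0 4.0 5.5
   vertex 0.5 3.5 5.5
  endloop
 endfacet
 facet normal -0.052 -0.762 0.646
  outer loop
   vertex 5.0 1.5 3.5
   vertex 0.5 3.5 5.5
   vertex 1.0 0.5 2.0
  endloop
 endfacet
 facet normal 0.943 -0.135 -0.303
  outer loop
   vertex 5.0 1.5 3.5
   vertex 4.5 2.5 1.5
   vertex 6.0 4.0 5.5
  endloop
 endfacet
 facet normal 0.379 -0.786 -0.488
  outer loop
   vertex 5.0 1.5 3.5
   vertex 1.0 0.5 2.0
   vertex 4.5 2.5 1.5
  endloop
 endfacet
 facet normal -0.074 0.813 0.577
  outer loop
   vertex 3.0 5.5 3.0
   vertex 0.5 3.5 5.5
   vertex 6.0 4.0 5.5
  endloop
 endfacet
 facet normal 0.675 0.571 -0.467
  outer loop
   vertex 3.0 5.5 3.0
   vertex 6.0 4.0 5.5
   vertex 4.5 2.5 1.5
  endloop
 endfacet
 facet normal 0.667 0.572 -0.477
  outer loop
   vertex 3.0 5.5 3.0
   vertex 4.5 2.5 1.5
   vertex 2.0 5.0 1.0
  endloop
 endfacet
 facet normal -0.540 0.840 0.060
  outer loop
   vertex 3.0 5.5 3.0
   vertex 2.0 5.0 1.0
   vertex 0.0 3.5 4.0
  endloop
 endfacet
 facet normal -0.507 0.845 0.169
  outer loop
   vertex 3.0 5.5 3.0
   vertex 0.0 3.5 4.0
   vertex 0.5 3.5 5.5
  endloop
 endfacet
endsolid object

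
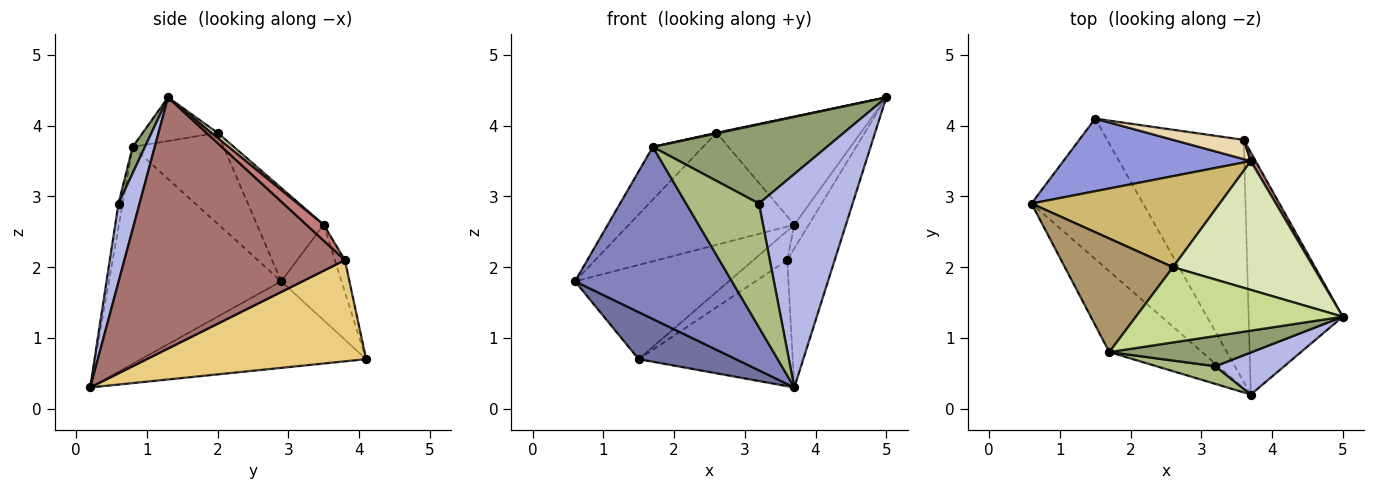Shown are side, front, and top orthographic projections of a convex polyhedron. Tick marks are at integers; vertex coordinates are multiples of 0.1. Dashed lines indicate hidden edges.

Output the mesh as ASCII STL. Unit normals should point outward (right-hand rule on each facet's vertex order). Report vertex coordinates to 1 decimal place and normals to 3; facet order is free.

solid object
 facet normal -0.592 -0.256 -0.764
  outer loop
   vertex 1.5 4.1 0.7
   vertex 3.7 0.2 0.3
   vertex 0.6 2.9 1.8
  endloop
 endfacet
 facet normal -0.705 -0.642 -0.301
  outer loop
   vertex 1.7 0.8 3.7
   vertex 0.6 2.9 1.8
   vertex 3.7 0.2 0.3
  endloop
 endfacet
 facet normal -0.297 0.757 0.583
  outer loop
   vertex 3.7 3.5 2.6
   vertex 1.5 4.1 0.7
   vertex 0.6 2.9 1.8
  endloop
 endfacet
 facet normal 0.215 -0.958 0.189
  outer loop
   vertex 3.2 0.6 2.9
   vertex 3.7 0.2 0.3
   vertex 5.0 1.3 4.4
  endloop
 endfacet
 facet normal 0.066 -0.932 0.356
  outer loop
   vertex 3.2 0.6 2.9
   vertex 5.0 1.3 4.4
   vertex 1.7 0.8 3.7
  endloop
 endfacet
 facet normal -0.056 -0.988 0.141
  outer loop
   vertex 3.2 0.6 2.9
   vertex 1.7 0.8 3.7
   vertex 3.7 0.2 0.3
  endloop
 endfacet
 facet normal -0.206 -0.008 0.978
  outer loop
   vertex 2.6 2.0 3.9
   vertex 1.7 0.8 3.7
   vertex 5.0 1.3 4.4
  endloop
 endfacet
 facet normal 0.028 0.643 0.765
  outer loop
   vertex 2.6 2.0 3.9
   vertex 5.0 1.3 4.4
   vertex 3.7 3.5 2.6
  endloop
 endfacet
 facet normal -0.607 0.335 0.721
  outer loop
   vertex 2.6 2.0 3.9
   vertex 0.6 2.9 1.8
   vertex 1.7 0.8 3.7
  endloop
 endfacet
 facet normal -0.299 0.741 0.602
  outer loop
   vertex 2.6 2.0 3.9
   vertex 3.7 3.5 2.6
   vertex 0.6 2.9 1.8
  endloop
 endfacet
 facet normal 0.549 0.386 -0.741
  outer loop
   vertex 3.6 3.8 2.1
   vertex 3.7 0.2 0.3
   vertex 1.5 4.1 0.7
  endloop
 endfacet
 facet normal -0.240 0.810 0.534
  outer loop
   vertex 3.6 3.8 2.1
   vertex 1.5 4.1 0.7
   vertex 3.7 3.5 2.6
  endloop
 endfacet
 facet normal 0.918 0.198 -0.344
  outer loop
   vertex 3.6 3.8 2.1
   vertex 5.0 1.3 4.4
   vertex 3.7 0.2 0.3
  endloop
 endfacet
 facet normal 0.746 0.626 0.226
  outer loop
   vertex 3.6 3.8 2.1
   vertex 3.7 3.5 2.6
   vertex 5.0 1.3 4.4
  endloop
 endfacet
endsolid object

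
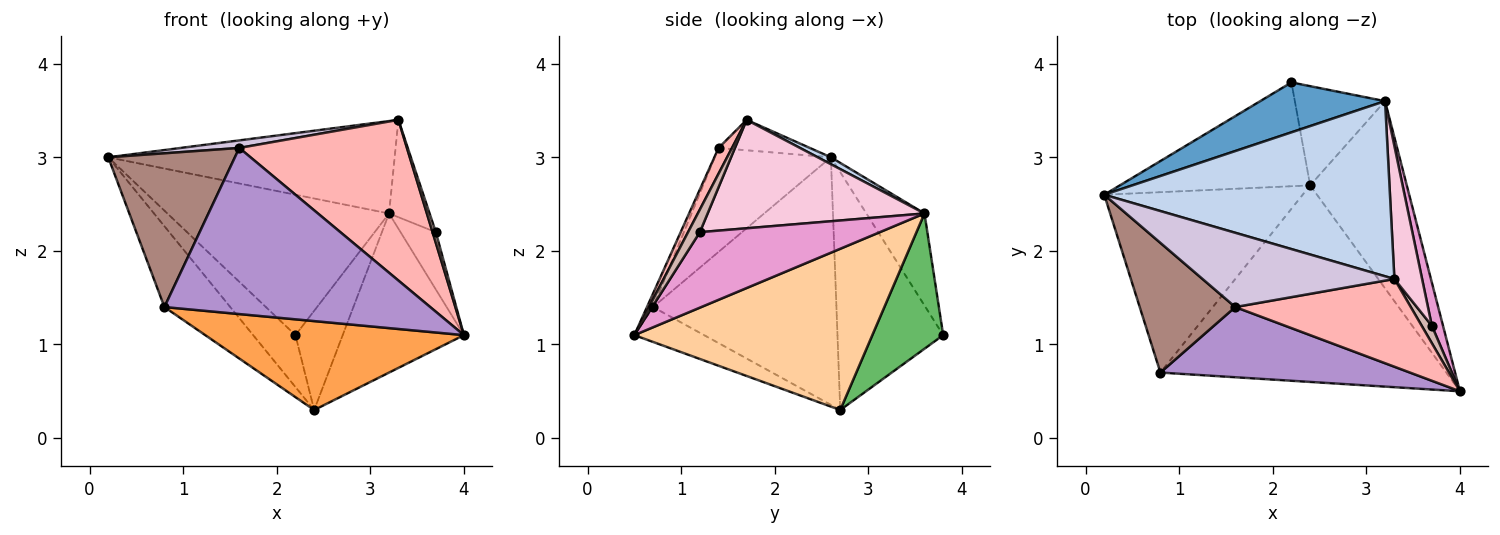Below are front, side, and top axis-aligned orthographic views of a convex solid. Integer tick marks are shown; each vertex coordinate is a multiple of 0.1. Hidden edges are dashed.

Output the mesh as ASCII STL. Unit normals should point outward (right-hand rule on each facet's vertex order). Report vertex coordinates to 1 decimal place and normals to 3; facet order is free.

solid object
 facet normal -0.240 0.915 0.325
  outer loop
   vertex 3.2 3.6 2.4
   vertex 2.2 3.8 1.1
   vertex 0.2 2.6 3.0
  endloop
 endfacet
 facet normal 0.021 0.467 0.884
  outer loop
   vertex 3.2 3.6 2.4
   vertex 0.2 2.6 3.0
   vertex 3.3 1.7 3.4
  endloop
 endfacet
 facet normal -0.110 -0.410 -0.906
  outer loop
   vertex 2.4 2.7 0.3
   vertex 4.0 0.5 1.1
   vertex 0.8 0.7 1.4
  endloop
 endfacet
 facet normal 0.786 0.400 -0.471
  outer loop
   vertex 2.4 2.7 0.3
   vertex 3.2 3.6 2.4
   vertex 4.0 0.5 1.1
  endloop
 endfacet
 facet normal 0.728 0.485 -0.485
  outer loop
   vertex 2.4 2.7 0.3
   vertex 2.2 3.8 1.1
   vertex 3.2 3.6 2.4
  endloop
 endfacet
 facet normal -0.745 0.298 -0.596
  outer loop
   vertex 2.4 2.7 0.3
   vertex 0.2 2.6 3.0
   vertex 2.2 3.8 1.1
  endloop
 endfacet
 facet normal -0.751 0.270 -0.602
  outer loop
   vertex 2.4 2.7 0.3
   vertex 0.8 0.7 1.4
   vertex 0.2 2.6 3.0
  endloop
 endfacet
 facet normal 0.070 -0.875 0.478
  outer loop
   vertex 1.6 1.4 3.1
   vertex 4.0 0.5 1.1
   vertex 3.3 1.7 3.4
  endloop
 endfacet
 facet normal -0.021 -0.921 0.389
  outer loop
   vertex 1.6 1.4 3.1
   vertex 0.8 0.7 1.4
   vertex 4.0 0.5 1.1
  endloop
 endfacet
 facet normal -0.156 -0.100 0.983
  outer loop
   vertex 1.6 1.4 3.1
   vertex 3.3 1.7 3.4
   vertex 0.2 2.6 3.0
  endloop
 endfacet
 facet normal -0.574 -0.626 0.528
  outer loop
   vertex 1.6 1.4 3.1
   vertex 0.2 2.6 3.0
   vertex 0.8 0.7 1.4
  endloop
 endfacet
 facet normal 0.885 -0.244 0.397
  outer loop
   vertex 3.7 1.2 2.2
   vertex 3.3 1.7 3.4
   vertex 4.0 0.5 1.1
  endloop
 endfacet
 facet normal 0.971 0.190 0.144
  outer loop
   vertex 3.7 1.2 2.2
   vertex 4.0 0.5 1.1
   vertex 3.2 3.6 2.4
  endloop
 endfacet
 facet normal 0.953 0.178 0.243
  outer loop
   vertex 3.7 1.2 2.2
   vertex 3.2 3.6 2.4
   vertex 3.3 1.7 3.4
  endloop
 endfacet
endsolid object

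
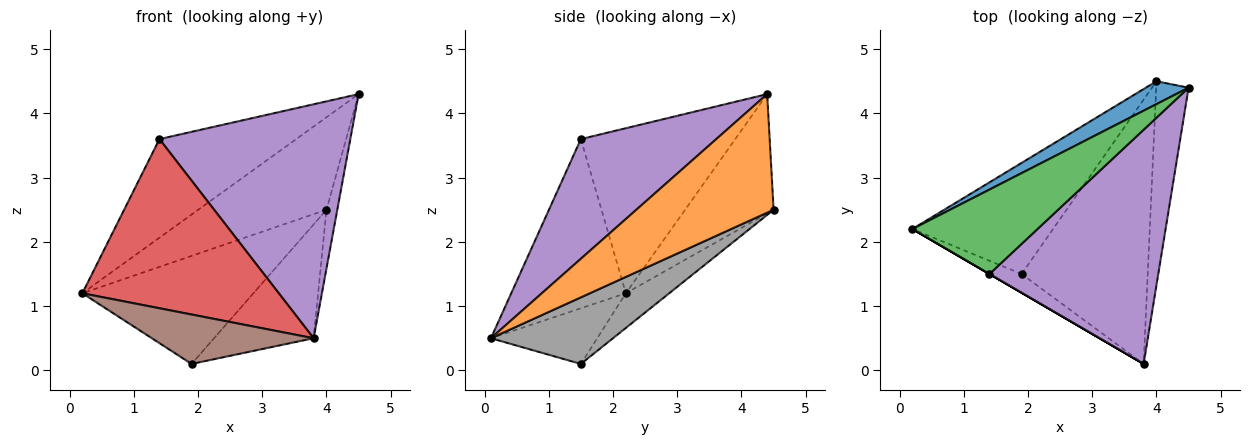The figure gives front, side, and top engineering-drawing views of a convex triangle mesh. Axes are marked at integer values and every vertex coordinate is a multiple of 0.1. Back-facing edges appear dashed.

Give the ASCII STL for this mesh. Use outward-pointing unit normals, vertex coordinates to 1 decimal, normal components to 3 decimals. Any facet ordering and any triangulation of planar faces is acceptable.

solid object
 facet normal -0.556 0.807 0.199
  outer loop
   vertex 4.0 4.5 2.5
   vertex 0.2 2.2 1.2
   vertex 4.5 4.4 4.3
  endloop
 endfacet
 facet normal 0.962 0.076 -0.263
  outer loop
   vertex 4.0 4.5 2.5
   vertex 4.5 4.4 4.3
   vertex 3.8 0.1 0.5
  endloop
 endfacet
 facet normal -0.651 0.577 0.494
  outer loop
   vertex 1.4 1.5 3.6
   vertex 4.5 4.4 4.3
   vertex 0.2 2.2 1.2
  endloop
 endfacet
 facet normal -0.504 -0.864 0.000
  outer loop
   vertex 1.4 1.5 3.6
   vertex 0.2 2.2 1.2
   vertex 3.8 0.1 0.5
  endloop
 endfacet
 facet normal 0.448 -0.632 0.632
  outer loop
   vertex 1.4 1.5 3.6
   vertex 3.8 0.1 0.5
   vertex 4.5 4.4 4.3
  endloop
 endfacet
 facet normal -0.523 -0.797 -0.302
  outer loop
   vertex 1.9 1.5 0.1
   vertex 3.8 0.1 0.5
   vertex 0.2 2.2 1.2
  endloop
 endfacet
 facet normal -0.174 0.687 -0.706
  outer loop
   vertex 1.9 1.5 0.1
   vertex 0.2 2.2 1.2
   vertex 4.0 4.5 2.5
  endloop
 endfacet
 facet normal 0.436 0.356 -0.826
  outer loop
   vertex 1.9 1.5 0.1
   vertex 4.0 4.5 2.5
   vertex 3.8 0.1 0.5
  endloop
 endfacet
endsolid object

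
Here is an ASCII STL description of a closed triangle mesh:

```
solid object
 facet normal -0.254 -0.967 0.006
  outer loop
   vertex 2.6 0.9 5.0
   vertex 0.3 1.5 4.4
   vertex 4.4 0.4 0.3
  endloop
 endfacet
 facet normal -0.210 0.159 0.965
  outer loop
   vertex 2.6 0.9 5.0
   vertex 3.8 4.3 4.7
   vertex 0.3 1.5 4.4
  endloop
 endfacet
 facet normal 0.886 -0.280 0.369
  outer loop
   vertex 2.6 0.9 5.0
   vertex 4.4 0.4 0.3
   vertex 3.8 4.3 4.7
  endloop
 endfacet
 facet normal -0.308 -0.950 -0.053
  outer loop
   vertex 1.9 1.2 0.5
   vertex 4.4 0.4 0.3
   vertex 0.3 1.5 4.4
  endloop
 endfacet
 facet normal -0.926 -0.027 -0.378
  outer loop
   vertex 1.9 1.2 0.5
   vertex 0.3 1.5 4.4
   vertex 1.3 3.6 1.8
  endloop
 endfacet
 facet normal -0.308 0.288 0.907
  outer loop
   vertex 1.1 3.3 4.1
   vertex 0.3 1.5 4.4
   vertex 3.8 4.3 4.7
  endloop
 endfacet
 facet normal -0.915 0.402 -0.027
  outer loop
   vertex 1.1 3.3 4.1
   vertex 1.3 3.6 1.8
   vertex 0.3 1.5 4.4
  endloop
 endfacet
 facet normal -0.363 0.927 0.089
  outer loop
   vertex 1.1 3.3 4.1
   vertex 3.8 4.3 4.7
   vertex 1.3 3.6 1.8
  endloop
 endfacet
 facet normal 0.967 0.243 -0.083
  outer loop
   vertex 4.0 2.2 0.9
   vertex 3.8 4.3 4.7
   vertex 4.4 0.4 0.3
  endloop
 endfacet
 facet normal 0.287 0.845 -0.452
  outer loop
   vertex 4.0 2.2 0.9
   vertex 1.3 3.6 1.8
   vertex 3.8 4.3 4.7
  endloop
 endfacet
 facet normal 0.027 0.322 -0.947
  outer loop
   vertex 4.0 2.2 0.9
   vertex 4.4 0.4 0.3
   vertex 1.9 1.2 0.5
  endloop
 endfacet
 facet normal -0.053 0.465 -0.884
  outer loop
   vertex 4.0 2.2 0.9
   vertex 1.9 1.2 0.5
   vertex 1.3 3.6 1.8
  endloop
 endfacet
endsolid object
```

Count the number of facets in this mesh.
12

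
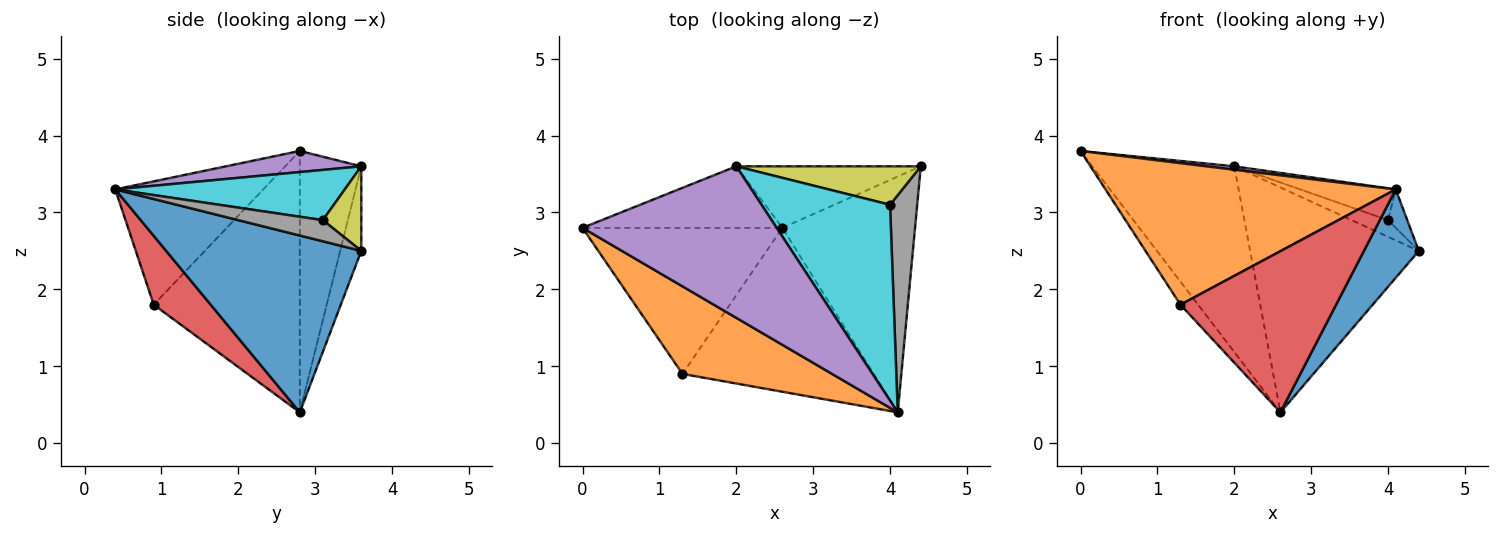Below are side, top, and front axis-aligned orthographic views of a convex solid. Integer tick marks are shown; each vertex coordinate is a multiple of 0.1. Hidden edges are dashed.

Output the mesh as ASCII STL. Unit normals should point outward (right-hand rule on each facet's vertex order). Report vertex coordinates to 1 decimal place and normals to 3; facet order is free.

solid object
 facet normal 0.780 -0.220 -0.585
  outer loop
   vertex 2.6 2.8 0.4
   vertex 4.4 3.6 2.5
   vertex 4.1 0.4 3.3
  endloop
 endfacet
 facet normal -0.398 -0.780 0.483
  outer loop
   vertex 1.3 0.9 1.8
   vertex 4.1 0.4 3.3
   vertex 0.0 2.8 3.8
  endloop
 endfacet
 facet normal -0.791 0.095 -0.605
  outer loop
   vertex 1.3 0.9 1.8
   vertex 0.0 2.8 3.8
   vertex 2.6 2.8 0.4
  endloop
 endfacet
 facet normal 0.249 -0.679 -0.691
  outer loop
   vertex 1.3 0.9 1.8
   vertex 2.6 2.8 0.4
   vertex 4.1 0.4 3.3
  endloop
 endfacet
 facet normal 0.108 -0.022 0.994
  outer loop
   vertex 2.0 3.6 3.6
   vertex 0.0 2.8 3.8
   vertex 4.1 0.4 3.3
  endloop
 endfacet
 facet normal -0.380 0.878 -0.291
  outer loop
   vertex 2.0 3.6 3.6
   vertex 2.6 2.8 0.4
   vertex 0.0 2.8 3.8
  endloop
 endfacet
 facet normal -0.120 0.958 -0.262
  outer loop
   vertex 2.0 3.6 3.6
   vertex 4.4 3.6 2.5
   vertex 2.6 2.8 0.4
  endloop
 endfacet
 facet normal 0.609 0.138 0.781
  outer loop
   vertex 4.0 3.1 2.9
   vertex 4.1 0.4 3.3
   vertex 4.4 3.6 2.5
  endloop
 endfacet
 facet normal 0.388 0.367 0.846
  outer loop
   vertex 4.0 3.1 2.9
   vertex 4.4 3.6 2.5
   vertex 2.0 3.6 3.6
  endloop
 endfacet
 facet normal 0.360 0.150 0.921
  outer loop
   vertex 4.0 3.1 2.9
   vertex 2.0 3.6 3.6
   vertex 4.1 0.4 3.3
  endloop
 endfacet
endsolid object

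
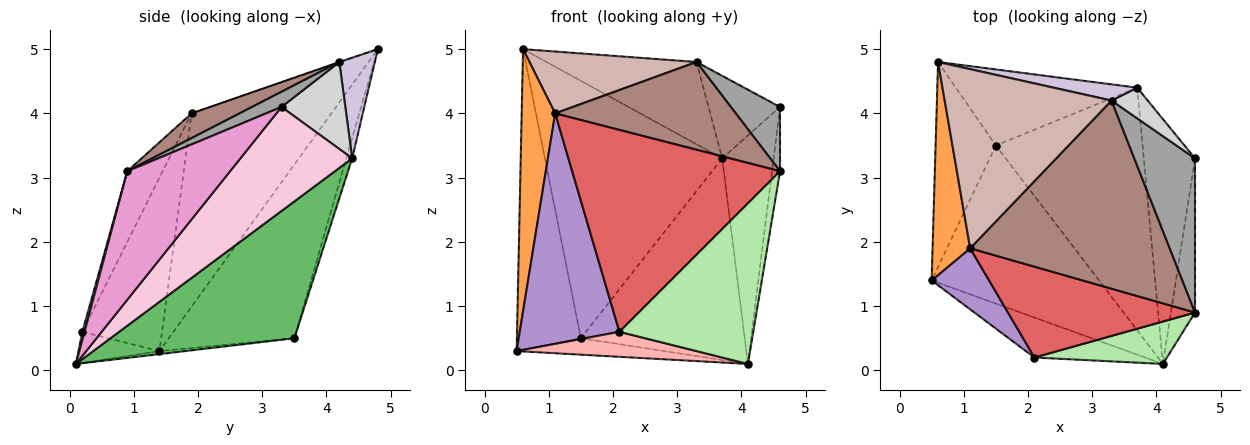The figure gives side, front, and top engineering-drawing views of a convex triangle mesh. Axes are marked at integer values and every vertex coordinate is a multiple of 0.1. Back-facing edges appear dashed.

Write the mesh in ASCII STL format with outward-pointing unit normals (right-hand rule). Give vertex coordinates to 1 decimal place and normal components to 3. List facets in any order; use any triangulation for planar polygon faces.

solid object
 facet normal -0.851 0.434 -0.296
  outer loop
   vertex 1.5 3.5 0.5
   vertex 0.5 1.4 0.3
   vertex 0.6 4.8 5.0
  endloop
 endfacet
 facet normal -0.018 0.103 -0.994
  outer loop
   vertex 1.5 3.5 0.5
   vertex 4.1 0.1 0.1
   vertex 0.5 1.4 0.3
  endloop
 endfacet
 facet normal -0.956 -0.229 0.186
  outer loop
   vertex 1.1 1.9 4.0
   vertex 0.6 4.8 5.0
   vertex 0.5 1.4 0.3
  endloop
 endfacet
 facet normal -0.032 0.959 -0.283
  outer loop
   vertex 3.7 4.4 3.3
   vertex 1.5 3.5 0.5
   vertex 0.6 4.8 5.0
  endloop
 endfacet
 facet normal 0.583 0.519 -0.625
  outer loop
   vertex 3.7 4.4 3.3
   vertex 4.1 0.1 0.1
   vertex 1.5 3.5 0.5
  endloop
 endfacet
 facet normal 0.015 -0.967 0.255
  outer loop
   vertex 2.1 0.2 0.6
   vertex 4.1 0.1 0.1
   vertex 4.6 0.9 3.1
  endloop
 endfacet
 facet normal -0.153 -0.901 0.406
  outer loop
   vertex 2.1 0.2 0.6
   vertex 4.6 0.9 3.1
   vertex 1.1 1.9 4.0
  endloop
 endfacet
 facet normal -0.232 -0.516 -0.825
  outer loop
   vertex 2.1 0.2 0.6
   vertex 0.5 1.4 0.3
   vertex 4.1 0.1 0.1
  endloop
 endfacet
 facet normal -0.612 -0.765 0.203
  outer loop
   vertex 2.1 0.2 0.6
   vertex 1.1 1.9 4.0
   vertex 0.5 1.4 0.3
  endloop
 endfacet
 facet normal 0.226 0.956 0.188
  outer loop
   vertex 3.3 4.2 4.8
   vertex 3.7 4.4 3.3
   vertex 0.6 4.8 5.0
  endloop
 endfacet
 facet normal 0.112 -0.420 0.901
  outer loop
   vertex 3.3 4.2 4.8
   vertex 1.1 1.9 4.0
   vertex 4.6 0.9 3.1
  endloop
 endfacet
 facet normal -0.003 -0.326 0.945
  outer loop
   vertex 3.3 4.2 4.8
   vertex 0.6 4.8 5.0
   vertex 1.1 1.9 4.0
  endloop
 endfacet
 facet normal 0.980 0.077 -0.184
  outer loop
   vertex 4.6 3.3 4.1
   vertex 4.6 0.9 3.1
   vertex 4.1 0.1 0.1
  endloop
 endfacet
 facet normal 0.829 0.381 -0.409
  outer loop
   vertex 4.6 3.3 4.1
   vertex 4.1 0.1 0.1
   vertex 3.7 4.4 3.3
  endloop
 endfacet
 facet normal 0.225 -0.375 0.899
  outer loop
   vertex 4.6 3.3 4.1
   vertex 3.3 4.2 4.8
   vertex 4.6 0.9 3.1
  endloop
 endfacet
 facet normal 0.642 0.719 0.267
  outer loop
   vertex 4.6 3.3 4.1
   vertex 3.7 4.4 3.3
   vertex 3.3 4.2 4.8
  endloop
 endfacet
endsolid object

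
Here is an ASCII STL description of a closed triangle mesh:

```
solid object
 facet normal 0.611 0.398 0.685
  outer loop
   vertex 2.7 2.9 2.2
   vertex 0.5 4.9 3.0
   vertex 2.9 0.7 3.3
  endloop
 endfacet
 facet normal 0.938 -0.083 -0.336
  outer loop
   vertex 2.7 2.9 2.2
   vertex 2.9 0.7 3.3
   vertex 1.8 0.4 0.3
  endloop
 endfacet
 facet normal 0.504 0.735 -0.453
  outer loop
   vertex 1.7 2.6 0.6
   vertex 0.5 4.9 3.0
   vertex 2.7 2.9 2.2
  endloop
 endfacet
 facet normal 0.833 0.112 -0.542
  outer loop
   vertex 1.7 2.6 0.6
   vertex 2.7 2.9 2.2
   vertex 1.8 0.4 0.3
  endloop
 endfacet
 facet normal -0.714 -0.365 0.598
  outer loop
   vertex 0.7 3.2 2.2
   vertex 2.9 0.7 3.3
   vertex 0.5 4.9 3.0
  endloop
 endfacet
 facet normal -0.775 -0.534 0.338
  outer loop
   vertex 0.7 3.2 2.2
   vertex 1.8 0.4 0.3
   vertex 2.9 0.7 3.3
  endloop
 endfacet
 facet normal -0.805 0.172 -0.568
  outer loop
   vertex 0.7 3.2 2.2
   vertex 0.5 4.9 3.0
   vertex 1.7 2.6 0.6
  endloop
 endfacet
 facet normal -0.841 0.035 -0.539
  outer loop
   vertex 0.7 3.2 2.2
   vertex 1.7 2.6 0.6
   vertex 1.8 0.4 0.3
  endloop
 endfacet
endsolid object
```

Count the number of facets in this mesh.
8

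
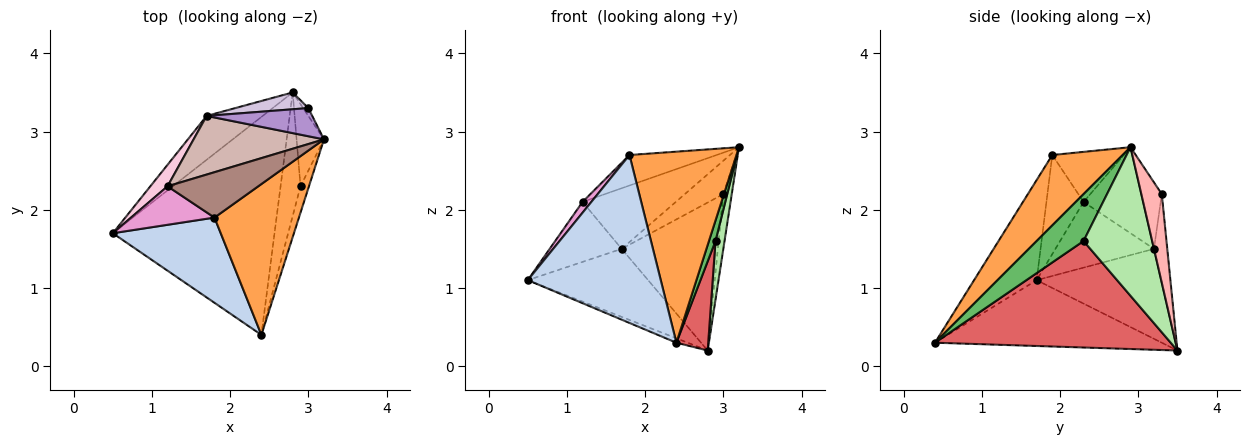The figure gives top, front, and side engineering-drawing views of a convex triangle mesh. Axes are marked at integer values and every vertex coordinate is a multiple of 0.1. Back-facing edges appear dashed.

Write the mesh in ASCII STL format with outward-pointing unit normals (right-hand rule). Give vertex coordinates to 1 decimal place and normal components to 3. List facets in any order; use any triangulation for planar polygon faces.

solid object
 facet normal -0.377 0.019 -0.926
  outer loop
   vertex 2.8 3.5 0.2
   vertex 2.4 0.4 0.3
   vertex 0.5 1.7 1.1
  endloop
 endfacet
 facet normal -0.387 -0.822 0.417
  outer loop
   vertex 1.8 1.9 2.7
   vertex 0.5 1.7 1.1
   vertex 2.4 0.4 0.3
  endloop
 endfacet
 facet normal 0.459 -0.697 0.551
  outer loop
   vertex 1.8 1.9 2.7
   vertex 2.4 0.4 0.3
   vertex 3.2 2.9 2.8
  endloop
 endfacet
 facet normal -0.656 0.634 -0.409
  outer loop
   vertex 1.7 3.2 1.5
   vertex 2.8 3.5 0.2
   vertex 0.5 1.7 1.1
  endloop
 endfacet
 facet normal 0.975 -0.136 -0.175
  outer loop
   vertex 2.9 2.3 1.6
   vertex 3.2 2.9 2.8
   vertex 2.4 0.4 0.3
  endloop
 endfacet
 facet normal 0.975 -0.128 -0.180
  outer loop
   vertex 2.9 2.3 1.6
   vertex 2.8 3.5 0.2
   vertex 3.2 2.9 2.8
  endloop
 endfacet
 facet normal 0.974 -0.132 -0.182
  outer loop
   vertex 2.9 2.3 1.6
   vertex 2.4 0.4 0.3
   vertex 2.8 3.5 0.2
  endloop
 endfacet
 facet normal 0.923 0.380 -0.054
  outer loop
   vertex 3.0 3.3 2.2
   vertex 3.2 2.9 2.8
   vertex 2.8 3.5 0.2
  endloop
 endfacet
 facet normal -0.376 0.708 0.597
  outer loop
   vertex 3.0 3.3 2.2
   vertex 1.7 3.2 1.5
   vertex 3.2 2.9 2.8
  endloop
 endfacet
 facet normal -0.136 0.984 0.112
  outer loop
   vertex 3.0 3.3 2.2
   vertex 2.8 3.5 0.2
   vertex 1.7 3.2 1.5
  endloop
 endfacet
 facet normal -0.416 0.507 0.755
  outer loop
   vertex 1.2 2.3 2.1
   vertex 1.8 1.9 2.7
   vertex 3.2 2.9 2.8
  endloop
 endfacet
 facet normal -0.417 0.653 0.632
  outer loop
   vertex 1.2 2.3 2.1
   vertex 3.2 2.9 2.8
   vertex 1.7 3.2 1.5
  endloop
 endfacet
 facet normal -0.753 -0.178 0.634
  outer loop
   vertex 1.2 2.3 2.1
   vertex 0.5 1.7 1.1
   vertex 1.8 1.9 2.7
  endloop
 endfacet
 facet normal -0.790 0.577 0.207
  outer loop
   vertex 1.2 2.3 2.1
   vertex 1.7 3.2 1.5
   vertex 0.5 1.7 1.1
  endloop
 endfacet
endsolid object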